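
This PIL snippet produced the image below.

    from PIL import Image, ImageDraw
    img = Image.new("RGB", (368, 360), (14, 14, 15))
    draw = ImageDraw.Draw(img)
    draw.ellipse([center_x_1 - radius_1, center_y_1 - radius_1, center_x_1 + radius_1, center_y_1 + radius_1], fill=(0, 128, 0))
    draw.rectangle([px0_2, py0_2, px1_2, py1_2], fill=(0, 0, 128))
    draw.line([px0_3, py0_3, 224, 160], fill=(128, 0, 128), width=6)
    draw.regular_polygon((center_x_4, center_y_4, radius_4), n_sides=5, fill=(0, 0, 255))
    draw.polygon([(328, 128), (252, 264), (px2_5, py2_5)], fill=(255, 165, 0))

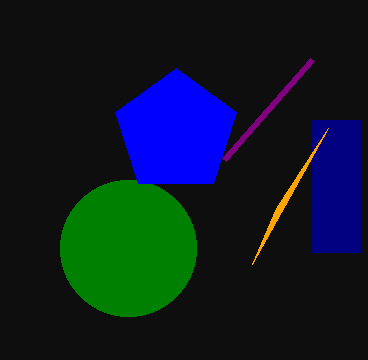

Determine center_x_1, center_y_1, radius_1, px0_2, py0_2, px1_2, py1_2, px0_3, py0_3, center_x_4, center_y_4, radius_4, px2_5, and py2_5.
center_x_1 = 128; center_y_1 = 248; radius_1 = 68; px0_2 = 312; py0_2 = 120; px1_2 = 360; py1_2 = 252; px0_3 = 312; py0_3 = 60; center_x_4 = 176; center_y_4 = 132; radius_4 = 64; px2_5 = 276; py2_5 = 208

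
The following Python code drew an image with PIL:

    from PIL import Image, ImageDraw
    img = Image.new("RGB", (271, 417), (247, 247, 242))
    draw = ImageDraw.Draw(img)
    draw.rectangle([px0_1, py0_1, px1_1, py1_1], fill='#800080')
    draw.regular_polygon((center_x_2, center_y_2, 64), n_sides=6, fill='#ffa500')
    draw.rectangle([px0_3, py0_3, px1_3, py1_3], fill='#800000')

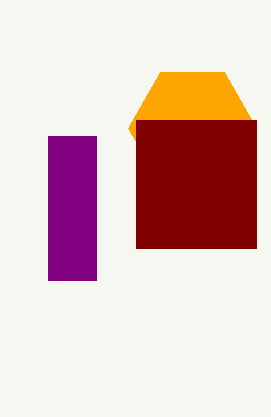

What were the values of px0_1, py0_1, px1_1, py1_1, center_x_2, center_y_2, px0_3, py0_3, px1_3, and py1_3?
px0_1 = 48
py0_1 = 136
px1_1 = 96
py1_1 = 280
center_x_2 = 192
center_y_2 = 128
px0_3 = 136
py0_3 = 120
px1_3 = 256
py1_3 = 248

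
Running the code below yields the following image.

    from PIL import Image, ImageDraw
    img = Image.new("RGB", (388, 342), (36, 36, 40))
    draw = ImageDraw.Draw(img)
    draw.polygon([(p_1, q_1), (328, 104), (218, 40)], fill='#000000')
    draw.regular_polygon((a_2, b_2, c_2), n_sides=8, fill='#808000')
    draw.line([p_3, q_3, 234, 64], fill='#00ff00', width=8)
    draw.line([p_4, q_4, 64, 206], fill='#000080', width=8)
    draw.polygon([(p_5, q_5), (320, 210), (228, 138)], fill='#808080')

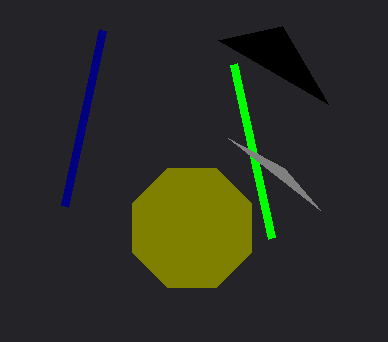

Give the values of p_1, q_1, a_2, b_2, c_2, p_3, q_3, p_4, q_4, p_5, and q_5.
p_1 = 282, q_1 = 26, a_2 = 192, b_2 = 228, c_2 = 64, p_3 = 272, q_3 = 238, p_4 = 102, q_4 = 30, p_5 = 284, q_5 = 168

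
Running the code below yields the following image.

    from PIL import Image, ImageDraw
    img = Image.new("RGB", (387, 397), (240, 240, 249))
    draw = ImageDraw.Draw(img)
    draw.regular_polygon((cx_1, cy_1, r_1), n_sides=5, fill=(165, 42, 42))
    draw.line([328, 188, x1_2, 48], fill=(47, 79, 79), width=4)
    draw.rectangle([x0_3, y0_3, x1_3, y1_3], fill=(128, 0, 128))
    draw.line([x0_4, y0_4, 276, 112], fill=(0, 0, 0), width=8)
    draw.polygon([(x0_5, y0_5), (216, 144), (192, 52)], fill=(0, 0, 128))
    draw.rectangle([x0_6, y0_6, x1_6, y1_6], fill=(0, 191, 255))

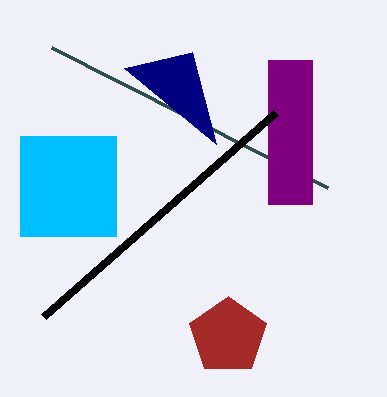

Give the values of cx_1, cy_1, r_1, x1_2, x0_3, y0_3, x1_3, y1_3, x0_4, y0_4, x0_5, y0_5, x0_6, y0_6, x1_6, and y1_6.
cx_1 = 228
cy_1 = 336
r_1 = 40
x1_2 = 52
x0_3 = 268
y0_3 = 60
x1_3 = 312
y1_3 = 204
x0_4 = 44
y0_4 = 316
x0_5 = 124
y0_5 = 68
x0_6 = 20
y0_6 = 136
x1_6 = 116
y1_6 = 236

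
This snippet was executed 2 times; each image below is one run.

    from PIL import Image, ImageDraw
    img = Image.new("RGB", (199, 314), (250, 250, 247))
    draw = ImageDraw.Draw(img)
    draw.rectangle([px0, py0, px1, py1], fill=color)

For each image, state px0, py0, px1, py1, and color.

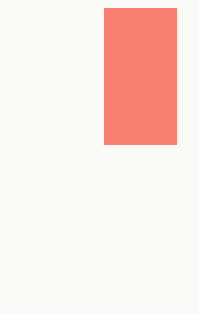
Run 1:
px0 = 104, py0 = 8, px1 = 176, py1 = 144, color = 'salmon'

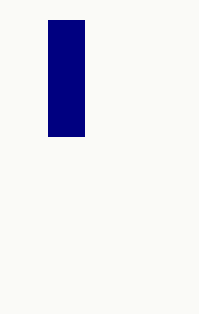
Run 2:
px0 = 48, py0 = 20, px1 = 84, py1 = 136, color = 'navy'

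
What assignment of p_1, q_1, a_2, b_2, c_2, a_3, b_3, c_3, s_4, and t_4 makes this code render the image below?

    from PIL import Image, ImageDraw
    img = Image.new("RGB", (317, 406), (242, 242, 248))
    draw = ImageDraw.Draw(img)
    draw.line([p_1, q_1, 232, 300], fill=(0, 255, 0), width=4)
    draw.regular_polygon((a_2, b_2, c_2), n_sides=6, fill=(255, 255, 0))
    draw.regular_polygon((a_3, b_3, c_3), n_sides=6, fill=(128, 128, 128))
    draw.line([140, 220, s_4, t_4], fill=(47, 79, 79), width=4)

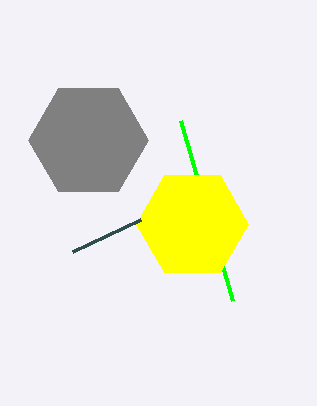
p_1 = 180; q_1 = 120; a_2 = 192; b_2 = 224; c_2 = 56; a_3 = 88; b_3 = 140; c_3 = 60; s_4 = 72; t_4 = 252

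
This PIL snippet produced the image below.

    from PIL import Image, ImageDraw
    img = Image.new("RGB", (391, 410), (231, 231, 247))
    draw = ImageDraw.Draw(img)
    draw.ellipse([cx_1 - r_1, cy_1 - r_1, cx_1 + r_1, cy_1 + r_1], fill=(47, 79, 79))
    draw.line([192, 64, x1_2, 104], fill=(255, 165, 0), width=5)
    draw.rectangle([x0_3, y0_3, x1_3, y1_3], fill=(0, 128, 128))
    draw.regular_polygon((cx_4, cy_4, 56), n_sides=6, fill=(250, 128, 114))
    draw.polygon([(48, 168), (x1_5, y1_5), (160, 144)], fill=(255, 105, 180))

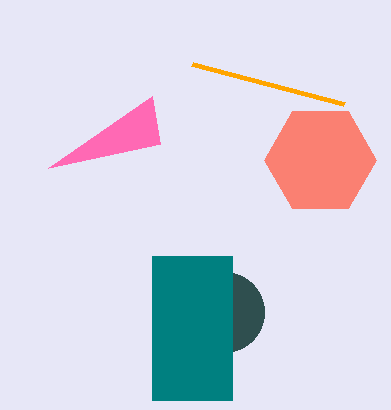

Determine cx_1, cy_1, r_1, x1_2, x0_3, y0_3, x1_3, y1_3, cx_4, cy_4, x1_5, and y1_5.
cx_1 = 224
cy_1 = 312
r_1 = 40
x1_2 = 344
x0_3 = 152
y0_3 = 256
x1_3 = 232
y1_3 = 400
cx_4 = 320
cy_4 = 160
x1_5 = 152
y1_5 = 96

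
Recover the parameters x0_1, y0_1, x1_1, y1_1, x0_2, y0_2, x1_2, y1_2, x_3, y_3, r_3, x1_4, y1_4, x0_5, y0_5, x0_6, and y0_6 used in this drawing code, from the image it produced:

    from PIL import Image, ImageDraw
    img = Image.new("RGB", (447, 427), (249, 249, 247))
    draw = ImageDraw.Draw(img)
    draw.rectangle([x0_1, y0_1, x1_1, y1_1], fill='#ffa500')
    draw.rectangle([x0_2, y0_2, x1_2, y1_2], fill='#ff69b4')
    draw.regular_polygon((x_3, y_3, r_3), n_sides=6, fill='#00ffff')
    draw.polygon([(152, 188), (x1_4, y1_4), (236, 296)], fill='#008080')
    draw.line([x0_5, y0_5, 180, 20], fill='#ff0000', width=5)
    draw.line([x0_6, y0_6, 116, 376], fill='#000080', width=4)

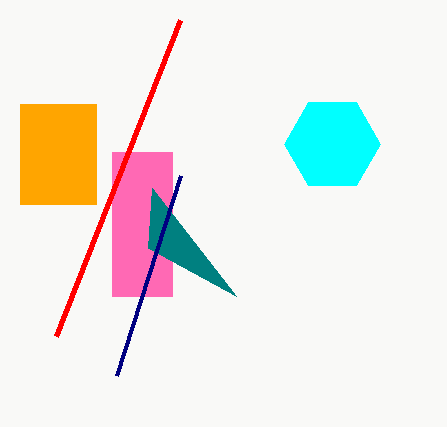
x0_1 = 20
y0_1 = 104
x1_1 = 96
y1_1 = 204
x0_2 = 112
y0_2 = 152
x1_2 = 172
y1_2 = 296
x_3 = 332
y_3 = 144
r_3 = 48
x1_4 = 148
y1_4 = 248
x0_5 = 56
y0_5 = 336
x0_6 = 180
y0_6 = 176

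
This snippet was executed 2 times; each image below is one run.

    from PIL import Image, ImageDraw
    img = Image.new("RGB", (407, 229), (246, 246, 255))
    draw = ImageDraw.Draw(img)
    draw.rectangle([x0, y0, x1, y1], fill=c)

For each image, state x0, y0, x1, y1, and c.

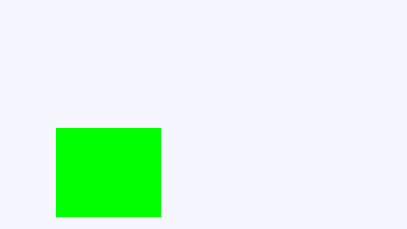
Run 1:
x0 = 56
y0 = 128
x1 = 160
y1 = 216
c = 'lime'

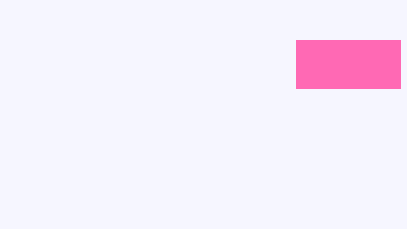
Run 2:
x0 = 296
y0 = 40
x1 = 400
y1 = 88
c = 'hotpink'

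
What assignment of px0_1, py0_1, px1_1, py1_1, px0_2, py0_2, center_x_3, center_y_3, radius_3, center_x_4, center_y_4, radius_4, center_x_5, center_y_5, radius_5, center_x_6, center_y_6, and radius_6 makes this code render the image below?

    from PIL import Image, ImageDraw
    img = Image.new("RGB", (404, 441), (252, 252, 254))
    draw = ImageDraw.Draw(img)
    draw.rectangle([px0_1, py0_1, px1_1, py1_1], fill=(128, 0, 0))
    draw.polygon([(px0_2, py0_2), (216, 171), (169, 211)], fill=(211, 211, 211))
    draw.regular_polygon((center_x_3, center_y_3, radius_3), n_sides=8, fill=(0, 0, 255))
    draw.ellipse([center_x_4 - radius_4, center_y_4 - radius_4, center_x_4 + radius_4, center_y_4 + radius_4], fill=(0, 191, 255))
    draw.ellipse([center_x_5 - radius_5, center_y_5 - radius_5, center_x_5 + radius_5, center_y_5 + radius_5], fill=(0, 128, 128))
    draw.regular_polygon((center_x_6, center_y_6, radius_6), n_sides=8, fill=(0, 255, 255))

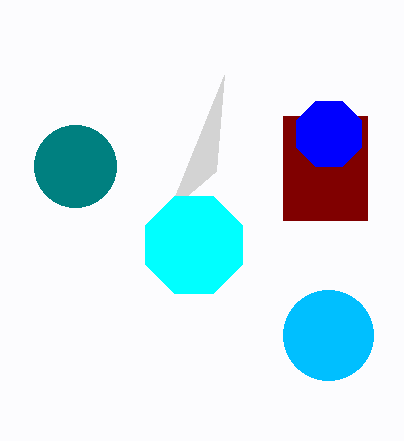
px0_1 = 283; py0_1 = 116; px1_1 = 367; py1_1 = 220; px0_2 = 224; py0_2 = 75; center_x_3 = 329; center_y_3 = 134; radius_3 = 35; center_x_4 = 328; center_y_4 = 335; radius_4 = 45; center_x_5 = 75; center_y_5 = 166; radius_5 = 41; center_x_6 = 194; center_y_6 = 245; radius_6 = 52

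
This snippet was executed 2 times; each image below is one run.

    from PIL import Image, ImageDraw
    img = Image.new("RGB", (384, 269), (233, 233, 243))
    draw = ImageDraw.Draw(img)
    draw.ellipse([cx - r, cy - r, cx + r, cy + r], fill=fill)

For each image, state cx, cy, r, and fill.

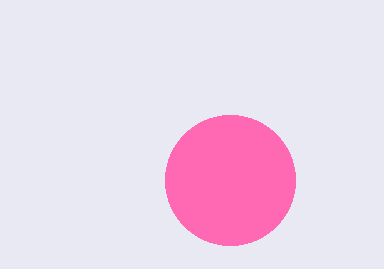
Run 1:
cx = 230
cy = 180
r = 65
fill = 'hotpink'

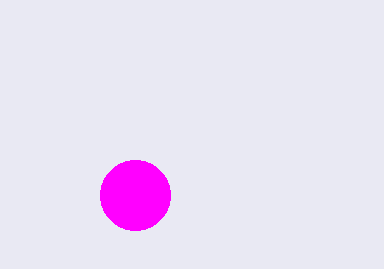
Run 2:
cx = 135
cy = 195
r = 35
fill = 'magenta'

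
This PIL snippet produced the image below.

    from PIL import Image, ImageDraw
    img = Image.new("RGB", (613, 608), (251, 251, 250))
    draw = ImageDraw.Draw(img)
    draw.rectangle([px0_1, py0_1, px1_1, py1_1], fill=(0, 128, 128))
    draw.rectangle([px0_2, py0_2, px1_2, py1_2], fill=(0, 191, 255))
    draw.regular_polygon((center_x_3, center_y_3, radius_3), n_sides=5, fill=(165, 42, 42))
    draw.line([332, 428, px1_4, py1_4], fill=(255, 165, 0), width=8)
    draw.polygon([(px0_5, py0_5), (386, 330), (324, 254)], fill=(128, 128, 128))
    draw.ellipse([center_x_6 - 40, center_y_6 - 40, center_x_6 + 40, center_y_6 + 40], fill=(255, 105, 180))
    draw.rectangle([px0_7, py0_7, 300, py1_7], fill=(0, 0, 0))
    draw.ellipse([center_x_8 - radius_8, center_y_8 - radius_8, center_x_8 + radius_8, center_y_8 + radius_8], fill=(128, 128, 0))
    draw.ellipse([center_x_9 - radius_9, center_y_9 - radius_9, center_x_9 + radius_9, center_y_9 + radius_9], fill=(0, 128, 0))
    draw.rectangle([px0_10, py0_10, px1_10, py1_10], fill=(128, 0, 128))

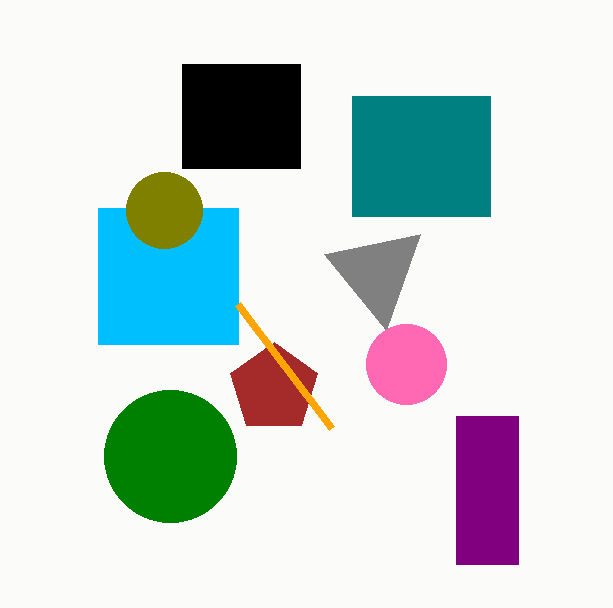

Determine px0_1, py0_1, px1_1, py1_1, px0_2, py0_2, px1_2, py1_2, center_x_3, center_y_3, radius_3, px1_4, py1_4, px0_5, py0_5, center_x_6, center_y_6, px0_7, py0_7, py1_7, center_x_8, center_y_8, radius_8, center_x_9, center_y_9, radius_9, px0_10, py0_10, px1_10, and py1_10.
px0_1 = 352, py0_1 = 96, px1_1 = 490, py1_1 = 216, px0_2 = 98, py0_2 = 208, px1_2 = 238, py1_2 = 344, center_x_3 = 274, center_y_3 = 388, radius_3 = 46, px1_4 = 238, py1_4 = 304, px0_5 = 420, py0_5 = 234, center_x_6 = 406, center_y_6 = 364, px0_7 = 182, py0_7 = 64, py1_7 = 168, center_x_8 = 164, center_y_8 = 210, radius_8 = 38, center_x_9 = 170, center_y_9 = 456, radius_9 = 66, px0_10 = 456, py0_10 = 416, px1_10 = 518, py1_10 = 564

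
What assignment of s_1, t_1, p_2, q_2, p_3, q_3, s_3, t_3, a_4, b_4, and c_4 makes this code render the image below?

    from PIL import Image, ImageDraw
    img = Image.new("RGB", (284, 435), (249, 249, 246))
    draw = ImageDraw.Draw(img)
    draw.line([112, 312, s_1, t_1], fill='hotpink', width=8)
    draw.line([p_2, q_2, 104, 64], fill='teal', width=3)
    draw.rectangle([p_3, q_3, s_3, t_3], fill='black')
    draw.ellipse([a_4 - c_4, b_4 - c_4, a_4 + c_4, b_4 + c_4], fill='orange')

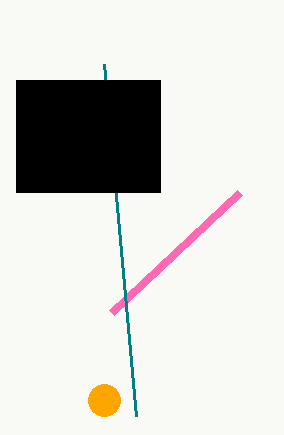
s_1 = 240; t_1 = 192; p_2 = 136; q_2 = 416; p_3 = 16; q_3 = 80; s_3 = 160; t_3 = 192; a_4 = 104; b_4 = 400; c_4 = 16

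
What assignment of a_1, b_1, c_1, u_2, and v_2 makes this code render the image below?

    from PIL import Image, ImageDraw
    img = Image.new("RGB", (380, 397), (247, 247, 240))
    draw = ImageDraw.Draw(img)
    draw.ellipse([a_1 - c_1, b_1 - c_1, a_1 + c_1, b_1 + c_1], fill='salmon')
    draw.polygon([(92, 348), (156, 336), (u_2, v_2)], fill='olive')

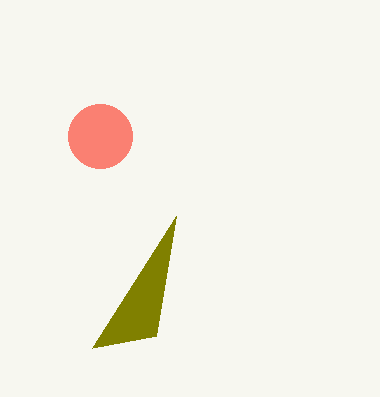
a_1 = 100, b_1 = 136, c_1 = 32, u_2 = 176, v_2 = 216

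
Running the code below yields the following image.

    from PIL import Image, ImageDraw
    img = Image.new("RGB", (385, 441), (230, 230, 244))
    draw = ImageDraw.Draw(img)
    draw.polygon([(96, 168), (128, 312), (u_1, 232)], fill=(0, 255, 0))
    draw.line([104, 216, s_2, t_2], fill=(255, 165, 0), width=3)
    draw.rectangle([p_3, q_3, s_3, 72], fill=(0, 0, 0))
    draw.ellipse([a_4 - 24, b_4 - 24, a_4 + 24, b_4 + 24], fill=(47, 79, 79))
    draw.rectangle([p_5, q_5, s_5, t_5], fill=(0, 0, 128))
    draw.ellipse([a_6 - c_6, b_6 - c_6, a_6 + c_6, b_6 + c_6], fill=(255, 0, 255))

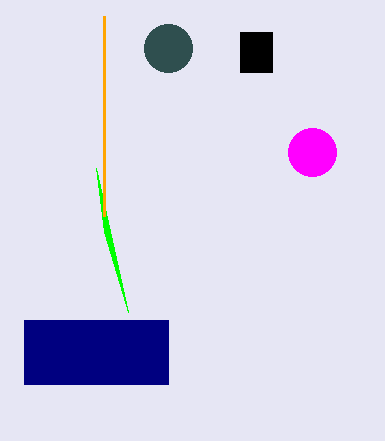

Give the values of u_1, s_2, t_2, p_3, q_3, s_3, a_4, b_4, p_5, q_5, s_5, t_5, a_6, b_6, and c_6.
u_1 = 104, s_2 = 104, t_2 = 16, p_3 = 240, q_3 = 32, s_3 = 272, a_4 = 168, b_4 = 48, p_5 = 24, q_5 = 320, s_5 = 168, t_5 = 384, a_6 = 312, b_6 = 152, c_6 = 24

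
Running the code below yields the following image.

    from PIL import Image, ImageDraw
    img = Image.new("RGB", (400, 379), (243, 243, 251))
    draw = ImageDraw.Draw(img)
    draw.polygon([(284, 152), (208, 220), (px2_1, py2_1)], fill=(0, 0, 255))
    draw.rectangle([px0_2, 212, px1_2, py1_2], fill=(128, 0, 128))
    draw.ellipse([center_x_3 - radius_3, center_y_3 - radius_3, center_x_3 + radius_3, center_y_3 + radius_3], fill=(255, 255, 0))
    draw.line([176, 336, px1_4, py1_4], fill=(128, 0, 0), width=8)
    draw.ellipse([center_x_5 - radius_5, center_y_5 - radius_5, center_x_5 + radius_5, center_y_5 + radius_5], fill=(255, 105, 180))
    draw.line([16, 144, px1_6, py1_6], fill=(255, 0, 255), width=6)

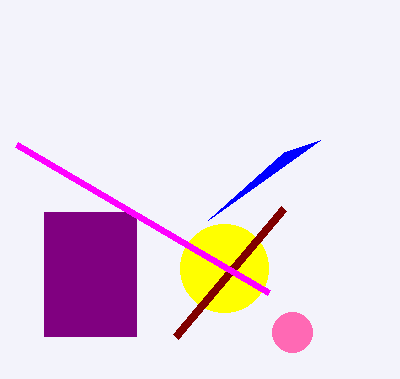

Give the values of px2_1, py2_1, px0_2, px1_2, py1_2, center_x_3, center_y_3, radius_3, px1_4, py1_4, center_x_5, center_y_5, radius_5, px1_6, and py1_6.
px2_1 = 320
py2_1 = 140
px0_2 = 44
px1_2 = 136
py1_2 = 336
center_x_3 = 224
center_y_3 = 268
radius_3 = 44
px1_4 = 284
py1_4 = 208
center_x_5 = 292
center_y_5 = 332
radius_5 = 20
px1_6 = 268
py1_6 = 292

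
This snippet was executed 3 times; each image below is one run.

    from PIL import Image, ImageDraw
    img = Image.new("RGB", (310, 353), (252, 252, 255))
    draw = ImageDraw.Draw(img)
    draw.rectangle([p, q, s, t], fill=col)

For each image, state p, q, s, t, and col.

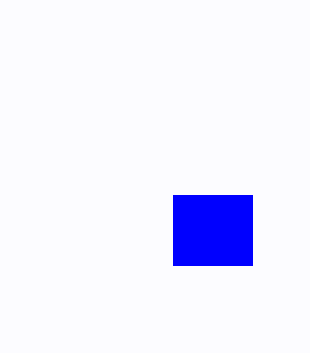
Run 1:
p = 173, q = 195, s = 252, t = 265, col = 'blue'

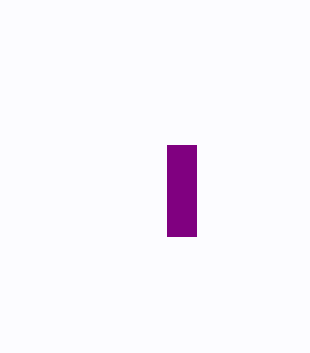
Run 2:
p = 167
q = 145
s = 196
t = 236
col = 'purple'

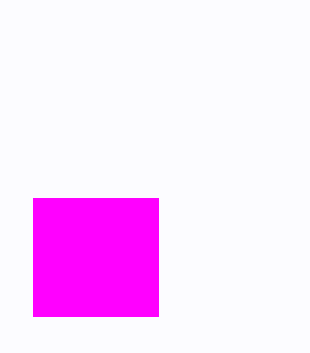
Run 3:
p = 33, q = 198, s = 158, t = 316, col = 'magenta'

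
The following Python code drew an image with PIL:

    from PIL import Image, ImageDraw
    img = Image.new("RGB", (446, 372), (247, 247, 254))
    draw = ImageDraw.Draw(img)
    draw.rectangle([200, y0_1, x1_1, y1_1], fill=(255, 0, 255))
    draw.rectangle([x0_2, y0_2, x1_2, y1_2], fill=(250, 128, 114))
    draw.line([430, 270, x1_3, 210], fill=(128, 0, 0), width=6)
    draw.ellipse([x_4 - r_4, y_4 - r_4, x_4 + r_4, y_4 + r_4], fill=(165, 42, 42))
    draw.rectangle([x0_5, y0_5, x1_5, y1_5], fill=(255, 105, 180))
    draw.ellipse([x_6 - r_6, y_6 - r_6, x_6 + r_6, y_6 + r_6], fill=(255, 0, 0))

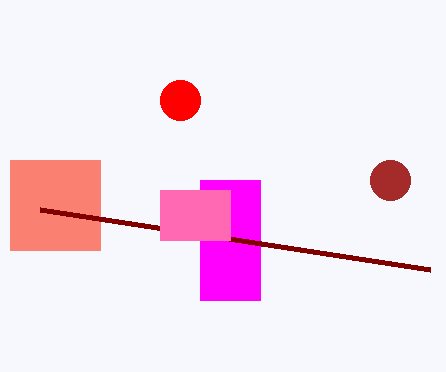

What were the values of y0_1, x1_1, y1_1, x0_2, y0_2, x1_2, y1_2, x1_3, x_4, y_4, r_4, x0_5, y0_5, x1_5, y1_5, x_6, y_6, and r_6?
y0_1 = 180, x1_1 = 260, y1_1 = 300, x0_2 = 10, y0_2 = 160, x1_2 = 100, y1_2 = 250, x1_3 = 40, x_4 = 390, y_4 = 180, r_4 = 20, x0_5 = 160, y0_5 = 190, x1_5 = 230, y1_5 = 240, x_6 = 180, y_6 = 100, r_6 = 20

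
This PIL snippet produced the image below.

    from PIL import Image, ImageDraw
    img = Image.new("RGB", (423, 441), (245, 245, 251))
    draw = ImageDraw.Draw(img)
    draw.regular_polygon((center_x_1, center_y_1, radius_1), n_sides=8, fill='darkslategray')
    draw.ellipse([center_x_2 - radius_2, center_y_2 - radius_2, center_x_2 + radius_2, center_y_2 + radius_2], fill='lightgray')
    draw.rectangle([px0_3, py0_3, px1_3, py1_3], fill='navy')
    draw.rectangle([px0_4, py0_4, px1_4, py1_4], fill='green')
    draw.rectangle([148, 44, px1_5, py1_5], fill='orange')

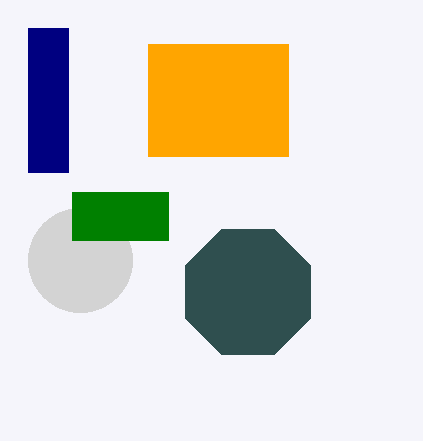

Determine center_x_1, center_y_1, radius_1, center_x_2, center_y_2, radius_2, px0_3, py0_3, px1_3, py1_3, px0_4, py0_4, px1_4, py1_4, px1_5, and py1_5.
center_x_1 = 248; center_y_1 = 292; radius_1 = 68; center_x_2 = 80; center_y_2 = 260; radius_2 = 52; px0_3 = 28; py0_3 = 28; px1_3 = 68; py1_3 = 172; px0_4 = 72; py0_4 = 192; px1_4 = 168; py1_4 = 240; px1_5 = 288; py1_5 = 156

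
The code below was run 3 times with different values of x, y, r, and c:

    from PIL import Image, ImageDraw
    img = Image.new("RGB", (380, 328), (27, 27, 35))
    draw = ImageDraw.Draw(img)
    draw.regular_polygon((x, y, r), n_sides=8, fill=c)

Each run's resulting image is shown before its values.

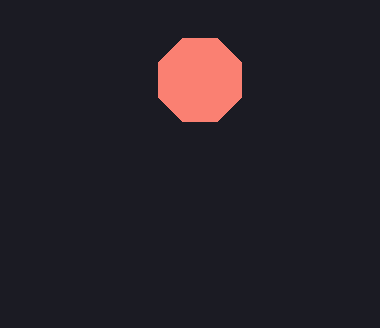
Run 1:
x = 200
y = 80
r = 45
c = 'salmon'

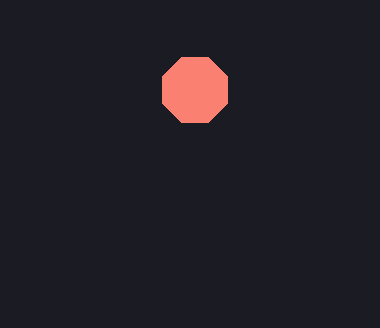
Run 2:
x = 195, y = 90, r = 35, c = 'salmon'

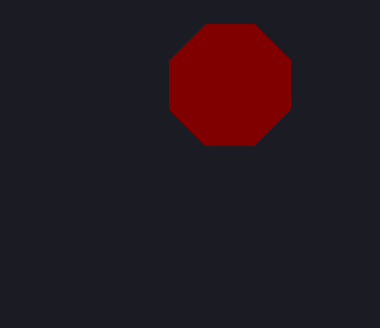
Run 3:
x = 230; y = 85; r = 65; c = 'maroon'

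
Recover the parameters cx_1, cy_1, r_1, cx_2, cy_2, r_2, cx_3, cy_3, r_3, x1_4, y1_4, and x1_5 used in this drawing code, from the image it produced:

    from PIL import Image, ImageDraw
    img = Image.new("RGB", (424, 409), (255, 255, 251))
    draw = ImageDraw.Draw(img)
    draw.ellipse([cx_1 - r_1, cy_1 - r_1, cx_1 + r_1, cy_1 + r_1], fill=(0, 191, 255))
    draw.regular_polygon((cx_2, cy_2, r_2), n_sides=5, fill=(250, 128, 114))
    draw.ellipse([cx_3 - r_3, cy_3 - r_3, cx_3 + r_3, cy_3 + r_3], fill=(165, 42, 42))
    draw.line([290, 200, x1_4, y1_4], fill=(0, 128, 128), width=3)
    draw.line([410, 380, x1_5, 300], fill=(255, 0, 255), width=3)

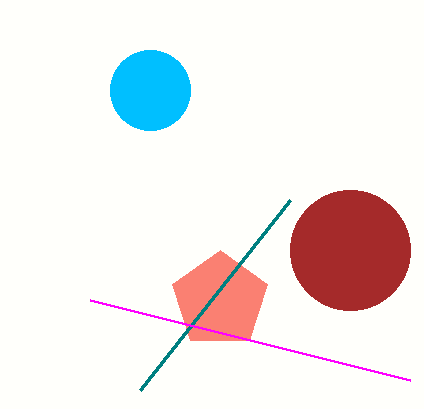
cx_1 = 150, cy_1 = 90, r_1 = 40, cx_2 = 220, cy_2 = 300, r_2 = 50, cx_3 = 350, cy_3 = 250, r_3 = 60, x1_4 = 140, y1_4 = 390, x1_5 = 90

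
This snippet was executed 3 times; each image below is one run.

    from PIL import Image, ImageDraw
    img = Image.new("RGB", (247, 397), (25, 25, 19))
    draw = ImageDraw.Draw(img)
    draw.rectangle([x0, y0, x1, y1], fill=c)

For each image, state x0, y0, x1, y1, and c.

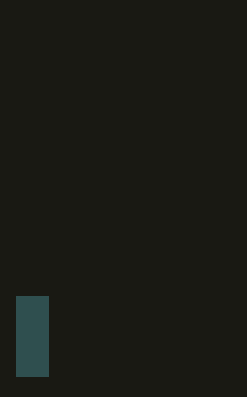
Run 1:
x0 = 16
y0 = 296
x1 = 48
y1 = 376
c = 'darkslategray'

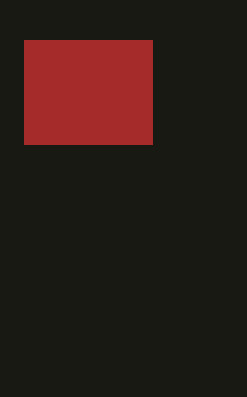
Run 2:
x0 = 24; y0 = 40; x1 = 152; y1 = 144; c = 'brown'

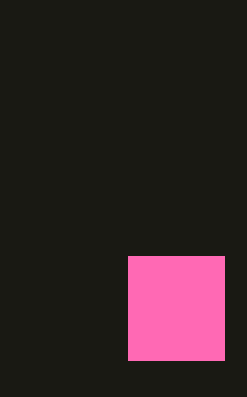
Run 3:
x0 = 128
y0 = 256
x1 = 224
y1 = 360
c = 'hotpink'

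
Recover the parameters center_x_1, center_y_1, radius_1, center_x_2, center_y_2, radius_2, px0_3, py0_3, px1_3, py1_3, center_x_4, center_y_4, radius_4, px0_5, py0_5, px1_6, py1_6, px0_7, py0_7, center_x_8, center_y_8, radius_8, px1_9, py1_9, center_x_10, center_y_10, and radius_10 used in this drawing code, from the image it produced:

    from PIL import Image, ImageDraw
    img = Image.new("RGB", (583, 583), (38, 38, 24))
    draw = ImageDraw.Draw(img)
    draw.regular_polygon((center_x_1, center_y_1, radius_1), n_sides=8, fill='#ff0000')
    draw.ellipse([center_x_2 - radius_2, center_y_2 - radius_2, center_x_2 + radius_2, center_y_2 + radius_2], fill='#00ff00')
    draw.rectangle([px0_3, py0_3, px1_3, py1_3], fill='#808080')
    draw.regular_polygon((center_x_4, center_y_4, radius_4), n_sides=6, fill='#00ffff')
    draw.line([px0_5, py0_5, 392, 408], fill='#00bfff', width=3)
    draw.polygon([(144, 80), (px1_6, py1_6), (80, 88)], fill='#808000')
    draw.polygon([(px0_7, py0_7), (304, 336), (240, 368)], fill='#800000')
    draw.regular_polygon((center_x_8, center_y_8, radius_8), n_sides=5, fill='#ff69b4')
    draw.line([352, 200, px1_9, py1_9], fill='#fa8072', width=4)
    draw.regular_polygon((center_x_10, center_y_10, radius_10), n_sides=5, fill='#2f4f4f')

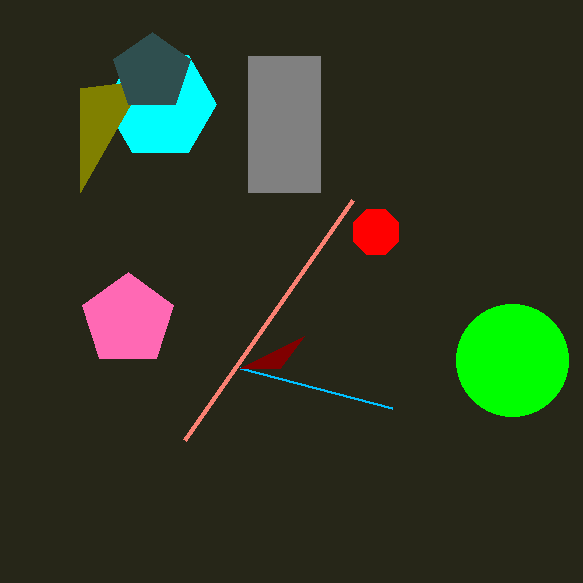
center_x_1 = 376; center_y_1 = 232; radius_1 = 24; center_x_2 = 512; center_y_2 = 360; radius_2 = 56; px0_3 = 248; py0_3 = 56; px1_3 = 320; py1_3 = 192; center_x_4 = 160; center_y_4 = 104; radius_4 = 56; px0_5 = 240; py0_5 = 368; px1_6 = 80; py1_6 = 192; px0_7 = 280; py0_7 = 368; center_x_8 = 128; center_y_8 = 320; radius_8 = 48; px1_9 = 184; py1_9 = 440; center_x_10 = 152; center_y_10 = 72; radius_10 = 40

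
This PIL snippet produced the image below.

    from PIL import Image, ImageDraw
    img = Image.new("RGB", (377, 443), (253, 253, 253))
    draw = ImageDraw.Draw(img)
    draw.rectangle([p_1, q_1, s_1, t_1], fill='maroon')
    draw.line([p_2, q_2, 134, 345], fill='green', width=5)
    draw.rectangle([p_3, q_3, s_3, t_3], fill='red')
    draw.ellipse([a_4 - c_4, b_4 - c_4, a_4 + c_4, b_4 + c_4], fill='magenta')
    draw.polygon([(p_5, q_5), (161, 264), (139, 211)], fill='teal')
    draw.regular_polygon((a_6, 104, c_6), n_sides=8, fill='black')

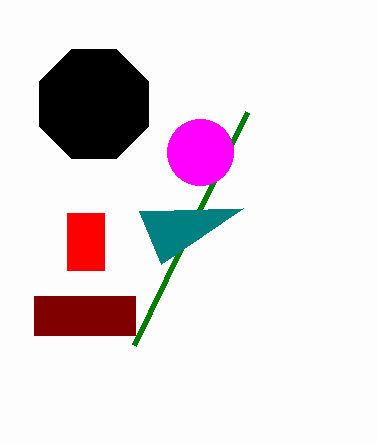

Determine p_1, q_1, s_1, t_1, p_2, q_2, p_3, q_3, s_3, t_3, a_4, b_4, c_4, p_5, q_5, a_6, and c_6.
p_1 = 34; q_1 = 296; s_1 = 135; t_1 = 335; p_2 = 247; q_2 = 112; p_3 = 67; q_3 = 213; s_3 = 104; t_3 = 270; a_4 = 200; b_4 = 152; c_4 = 33; p_5 = 243; q_5 = 208; a_6 = 94; c_6 = 59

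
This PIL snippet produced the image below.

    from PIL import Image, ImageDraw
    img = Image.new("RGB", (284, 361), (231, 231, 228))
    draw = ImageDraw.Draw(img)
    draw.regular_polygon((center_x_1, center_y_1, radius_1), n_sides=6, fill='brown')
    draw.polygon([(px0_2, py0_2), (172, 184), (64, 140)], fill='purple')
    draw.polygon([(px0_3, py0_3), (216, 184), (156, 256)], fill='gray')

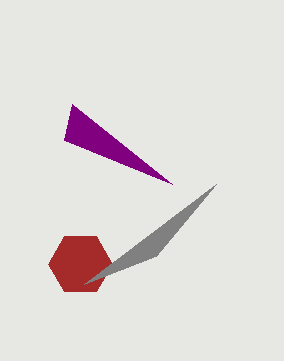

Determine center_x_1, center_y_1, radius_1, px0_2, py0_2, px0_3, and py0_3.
center_x_1 = 80
center_y_1 = 264
radius_1 = 32
px0_2 = 72
py0_2 = 104
px0_3 = 84
py0_3 = 284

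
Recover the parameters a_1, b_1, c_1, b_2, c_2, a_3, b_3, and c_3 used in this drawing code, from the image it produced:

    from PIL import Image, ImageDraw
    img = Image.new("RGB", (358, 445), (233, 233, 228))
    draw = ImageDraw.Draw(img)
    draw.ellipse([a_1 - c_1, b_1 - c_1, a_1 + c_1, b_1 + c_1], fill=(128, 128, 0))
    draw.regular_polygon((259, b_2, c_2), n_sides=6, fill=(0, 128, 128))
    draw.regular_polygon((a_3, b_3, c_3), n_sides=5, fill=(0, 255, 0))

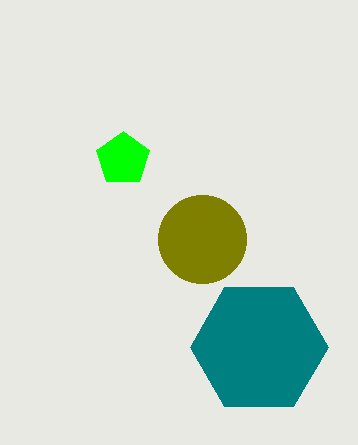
a_1 = 202; b_1 = 239; c_1 = 44; b_2 = 347; c_2 = 69; a_3 = 123; b_3 = 159; c_3 = 28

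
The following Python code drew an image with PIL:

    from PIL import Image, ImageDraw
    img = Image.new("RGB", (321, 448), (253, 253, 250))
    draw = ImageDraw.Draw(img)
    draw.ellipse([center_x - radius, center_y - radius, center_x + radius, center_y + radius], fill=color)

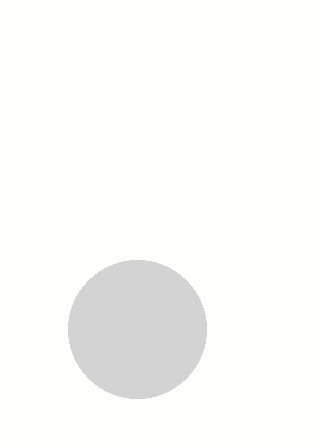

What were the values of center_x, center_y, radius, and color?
center_x = 137; center_y = 329; radius = 69; color = 'lightgray'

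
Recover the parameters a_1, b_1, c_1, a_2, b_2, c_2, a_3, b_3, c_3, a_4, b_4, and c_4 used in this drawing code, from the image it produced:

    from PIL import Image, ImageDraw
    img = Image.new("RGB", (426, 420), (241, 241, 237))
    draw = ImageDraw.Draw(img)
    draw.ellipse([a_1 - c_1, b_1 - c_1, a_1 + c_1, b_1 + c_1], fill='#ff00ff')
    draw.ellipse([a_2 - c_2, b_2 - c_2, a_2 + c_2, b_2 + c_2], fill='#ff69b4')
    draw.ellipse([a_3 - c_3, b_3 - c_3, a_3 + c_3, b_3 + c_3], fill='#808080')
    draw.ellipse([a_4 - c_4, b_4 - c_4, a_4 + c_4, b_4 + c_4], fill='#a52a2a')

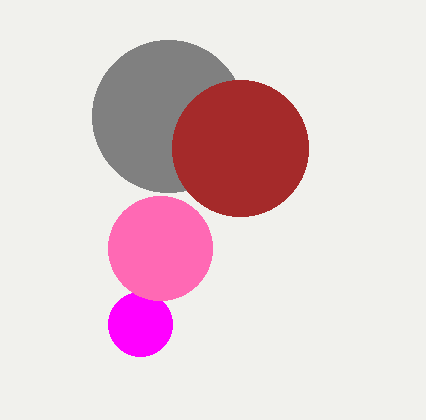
a_1 = 140, b_1 = 324, c_1 = 32, a_2 = 160, b_2 = 248, c_2 = 52, a_3 = 168, b_3 = 116, c_3 = 76, a_4 = 240, b_4 = 148, c_4 = 68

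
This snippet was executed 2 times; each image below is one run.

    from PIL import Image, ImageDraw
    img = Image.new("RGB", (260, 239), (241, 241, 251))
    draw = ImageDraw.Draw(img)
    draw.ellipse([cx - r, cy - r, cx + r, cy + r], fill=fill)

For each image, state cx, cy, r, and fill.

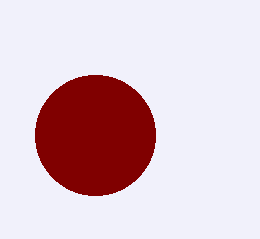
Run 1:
cx = 95, cy = 135, r = 60, fill = 'maroon'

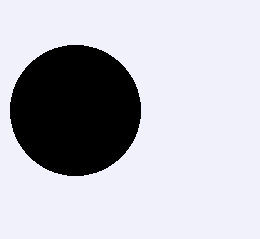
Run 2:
cx = 75
cy = 110
r = 65
fill = 'black'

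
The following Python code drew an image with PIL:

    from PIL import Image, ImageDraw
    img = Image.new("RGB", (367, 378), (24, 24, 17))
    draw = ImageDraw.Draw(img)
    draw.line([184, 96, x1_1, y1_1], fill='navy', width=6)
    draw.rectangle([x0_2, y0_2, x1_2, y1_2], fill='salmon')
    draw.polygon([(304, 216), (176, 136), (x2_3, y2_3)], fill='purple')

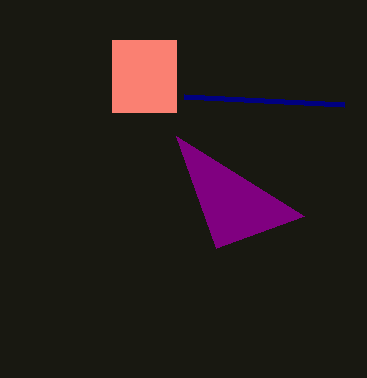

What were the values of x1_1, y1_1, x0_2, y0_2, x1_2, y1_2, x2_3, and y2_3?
x1_1 = 344
y1_1 = 104
x0_2 = 112
y0_2 = 40
x1_2 = 176
y1_2 = 112
x2_3 = 216
y2_3 = 248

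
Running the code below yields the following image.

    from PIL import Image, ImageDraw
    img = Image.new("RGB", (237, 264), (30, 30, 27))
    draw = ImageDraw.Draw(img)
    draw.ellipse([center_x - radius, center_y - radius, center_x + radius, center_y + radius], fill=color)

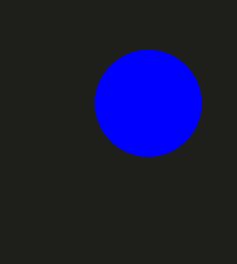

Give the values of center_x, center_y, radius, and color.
center_x = 148; center_y = 103; radius = 53; color = 'blue'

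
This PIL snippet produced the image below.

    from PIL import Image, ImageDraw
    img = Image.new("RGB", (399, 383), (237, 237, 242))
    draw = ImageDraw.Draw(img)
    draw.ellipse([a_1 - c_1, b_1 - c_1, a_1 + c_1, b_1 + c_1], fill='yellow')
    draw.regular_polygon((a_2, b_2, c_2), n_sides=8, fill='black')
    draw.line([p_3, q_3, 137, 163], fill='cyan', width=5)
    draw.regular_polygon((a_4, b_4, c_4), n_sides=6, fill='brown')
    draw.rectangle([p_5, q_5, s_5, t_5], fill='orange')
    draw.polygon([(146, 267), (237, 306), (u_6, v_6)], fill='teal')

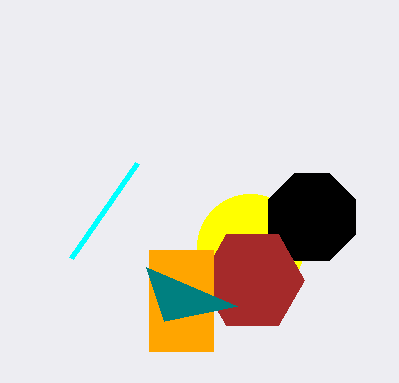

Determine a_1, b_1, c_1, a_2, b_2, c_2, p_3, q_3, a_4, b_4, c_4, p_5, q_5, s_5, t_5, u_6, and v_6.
a_1 = 250, b_1 = 247, c_1 = 53, a_2 = 312, b_2 = 217, c_2 = 47, p_3 = 71, q_3 = 258, a_4 = 252, b_4 = 280, c_4 = 52, p_5 = 149, q_5 = 250, s_5 = 213, t_5 = 351, u_6 = 164, v_6 = 321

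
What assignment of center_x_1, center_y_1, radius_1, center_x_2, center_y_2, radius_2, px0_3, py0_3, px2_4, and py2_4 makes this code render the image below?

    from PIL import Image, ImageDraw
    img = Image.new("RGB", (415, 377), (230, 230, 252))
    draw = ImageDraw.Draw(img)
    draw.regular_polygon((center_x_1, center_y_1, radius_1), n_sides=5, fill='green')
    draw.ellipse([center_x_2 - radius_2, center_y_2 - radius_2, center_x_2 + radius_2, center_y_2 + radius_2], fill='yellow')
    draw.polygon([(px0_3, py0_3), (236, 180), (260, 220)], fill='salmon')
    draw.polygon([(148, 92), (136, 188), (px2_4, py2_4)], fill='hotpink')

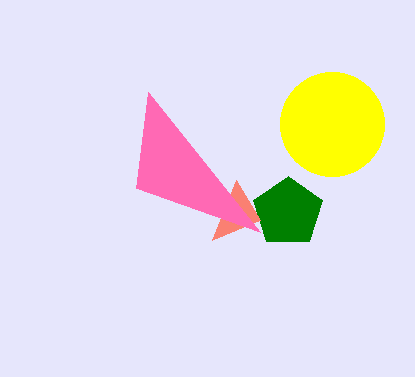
center_x_1 = 288, center_y_1 = 212, radius_1 = 36, center_x_2 = 332, center_y_2 = 124, radius_2 = 52, px0_3 = 212, py0_3 = 240, px2_4 = 260, py2_4 = 232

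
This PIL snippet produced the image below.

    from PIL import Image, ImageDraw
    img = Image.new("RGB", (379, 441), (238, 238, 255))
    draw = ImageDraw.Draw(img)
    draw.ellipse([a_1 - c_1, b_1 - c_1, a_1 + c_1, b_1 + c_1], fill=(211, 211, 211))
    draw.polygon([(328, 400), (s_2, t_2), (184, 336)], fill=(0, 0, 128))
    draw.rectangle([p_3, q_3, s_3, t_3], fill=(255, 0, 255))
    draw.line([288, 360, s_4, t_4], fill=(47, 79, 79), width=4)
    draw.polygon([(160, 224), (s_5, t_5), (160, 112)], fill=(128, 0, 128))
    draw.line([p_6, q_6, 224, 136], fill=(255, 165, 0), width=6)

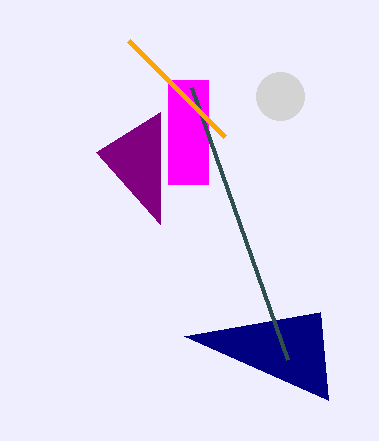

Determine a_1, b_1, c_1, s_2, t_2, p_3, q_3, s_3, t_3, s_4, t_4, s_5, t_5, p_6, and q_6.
a_1 = 280, b_1 = 96, c_1 = 24, s_2 = 320, t_2 = 312, p_3 = 168, q_3 = 80, s_3 = 208, t_3 = 184, s_4 = 192, t_4 = 88, s_5 = 96, t_5 = 152, p_6 = 128, q_6 = 40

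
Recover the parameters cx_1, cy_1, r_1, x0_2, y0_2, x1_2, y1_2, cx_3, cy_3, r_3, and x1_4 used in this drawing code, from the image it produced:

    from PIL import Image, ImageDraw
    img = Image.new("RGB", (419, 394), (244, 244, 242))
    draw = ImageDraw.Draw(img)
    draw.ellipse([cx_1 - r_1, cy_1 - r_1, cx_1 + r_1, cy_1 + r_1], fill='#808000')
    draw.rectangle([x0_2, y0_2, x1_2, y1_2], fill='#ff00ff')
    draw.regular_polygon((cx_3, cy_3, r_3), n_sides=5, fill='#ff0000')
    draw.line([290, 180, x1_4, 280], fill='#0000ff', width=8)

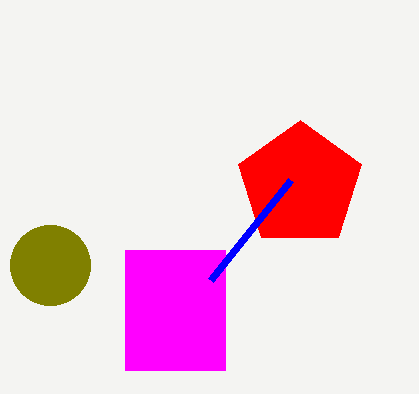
cx_1 = 50; cy_1 = 265; r_1 = 40; x0_2 = 125; y0_2 = 250; x1_2 = 225; y1_2 = 370; cx_3 = 300; cy_3 = 185; r_3 = 65; x1_4 = 210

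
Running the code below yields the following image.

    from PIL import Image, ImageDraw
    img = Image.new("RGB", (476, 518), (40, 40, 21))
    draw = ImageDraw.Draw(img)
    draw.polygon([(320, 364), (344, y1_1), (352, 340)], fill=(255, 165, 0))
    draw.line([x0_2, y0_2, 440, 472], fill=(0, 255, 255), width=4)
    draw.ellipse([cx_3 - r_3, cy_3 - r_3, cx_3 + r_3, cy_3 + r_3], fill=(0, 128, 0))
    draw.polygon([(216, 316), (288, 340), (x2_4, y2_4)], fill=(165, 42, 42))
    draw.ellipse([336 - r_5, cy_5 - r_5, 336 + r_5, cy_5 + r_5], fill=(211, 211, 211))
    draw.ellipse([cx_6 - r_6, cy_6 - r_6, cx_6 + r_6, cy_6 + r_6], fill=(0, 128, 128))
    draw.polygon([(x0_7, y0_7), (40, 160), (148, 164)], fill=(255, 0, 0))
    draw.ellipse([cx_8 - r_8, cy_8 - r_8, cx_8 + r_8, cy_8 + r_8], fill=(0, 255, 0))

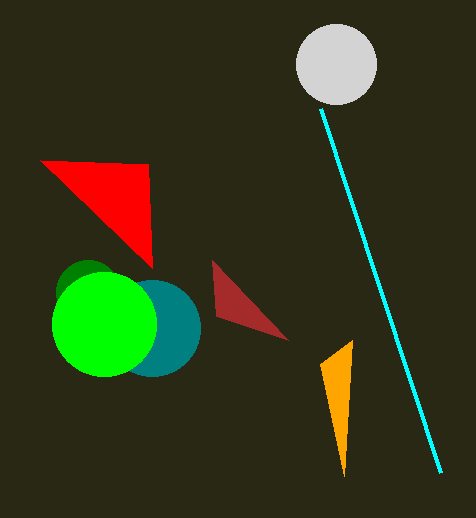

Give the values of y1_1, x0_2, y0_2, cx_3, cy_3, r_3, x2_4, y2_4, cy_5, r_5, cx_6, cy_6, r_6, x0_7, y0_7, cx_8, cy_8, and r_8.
y1_1 = 476
x0_2 = 320
y0_2 = 108
cx_3 = 88
cy_3 = 292
r_3 = 32
x2_4 = 212
y2_4 = 260
cy_5 = 64
r_5 = 40
cx_6 = 152
cy_6 = 328
r_6 = 48
x0_7 = 152
y0_7 = 268
cx_8 = 104
cy_8 = 324
r_8 = 52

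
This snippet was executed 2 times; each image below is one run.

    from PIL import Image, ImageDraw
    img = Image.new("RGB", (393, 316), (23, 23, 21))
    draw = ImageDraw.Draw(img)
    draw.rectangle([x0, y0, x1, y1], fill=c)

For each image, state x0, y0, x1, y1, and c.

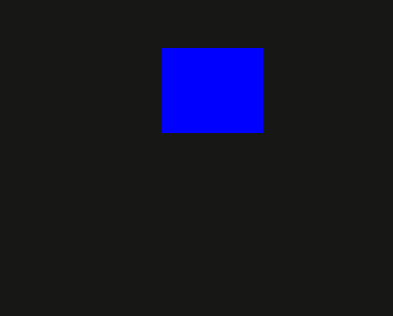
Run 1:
x0 = 162; y0 = 48; x1 = 262; y1 = 132; c = 'blue'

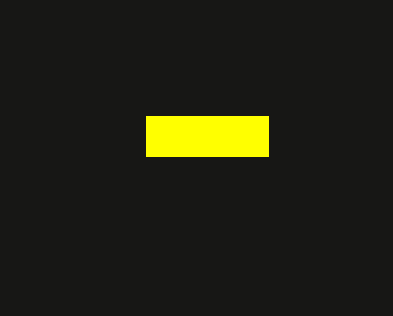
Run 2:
x0 = 146; y0 = 116; x1 = 268; y1 = 156; c = 'yellow'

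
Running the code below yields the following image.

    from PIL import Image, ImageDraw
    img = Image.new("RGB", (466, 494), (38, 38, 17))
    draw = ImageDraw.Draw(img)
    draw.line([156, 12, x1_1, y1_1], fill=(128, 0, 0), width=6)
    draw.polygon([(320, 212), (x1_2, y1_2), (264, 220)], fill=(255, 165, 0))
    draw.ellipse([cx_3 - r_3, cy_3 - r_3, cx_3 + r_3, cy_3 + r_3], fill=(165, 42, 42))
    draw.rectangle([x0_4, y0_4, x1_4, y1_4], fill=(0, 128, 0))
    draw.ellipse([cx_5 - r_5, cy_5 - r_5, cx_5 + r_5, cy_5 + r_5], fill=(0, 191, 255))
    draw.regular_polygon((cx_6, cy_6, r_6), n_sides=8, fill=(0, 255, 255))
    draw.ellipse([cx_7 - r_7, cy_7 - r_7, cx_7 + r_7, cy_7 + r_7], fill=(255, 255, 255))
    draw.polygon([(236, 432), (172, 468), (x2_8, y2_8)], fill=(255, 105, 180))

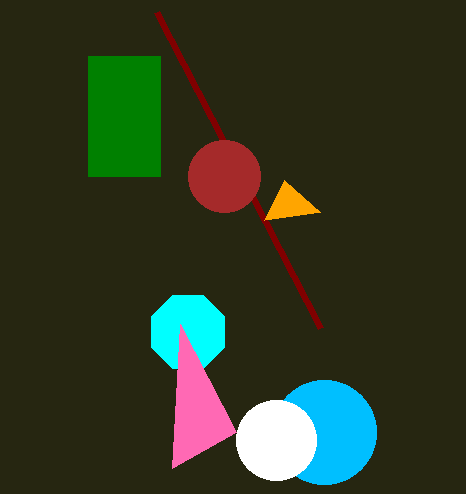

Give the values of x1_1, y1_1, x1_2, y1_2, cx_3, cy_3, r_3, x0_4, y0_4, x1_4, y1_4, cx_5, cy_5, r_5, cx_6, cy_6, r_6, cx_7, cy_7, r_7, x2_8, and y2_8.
x1_1 = 320
y1_1 = 328
x1_2 = 284
y1_2 = 180
cx_3 = 224
cy_3 = 176
r_3 = 36
x0_4 = 88
y0_4 = 56
x1_4 = 160
y1_4 = 176
cx_5 = 324
cy_5 = 432
r_5 = 52
cx_6 = 188
cy_6 = 332
r_6 = 40
cx_7 = 276
cy_7 = 440
r_7 = 40
x2_8 = 180
y2_8 = 324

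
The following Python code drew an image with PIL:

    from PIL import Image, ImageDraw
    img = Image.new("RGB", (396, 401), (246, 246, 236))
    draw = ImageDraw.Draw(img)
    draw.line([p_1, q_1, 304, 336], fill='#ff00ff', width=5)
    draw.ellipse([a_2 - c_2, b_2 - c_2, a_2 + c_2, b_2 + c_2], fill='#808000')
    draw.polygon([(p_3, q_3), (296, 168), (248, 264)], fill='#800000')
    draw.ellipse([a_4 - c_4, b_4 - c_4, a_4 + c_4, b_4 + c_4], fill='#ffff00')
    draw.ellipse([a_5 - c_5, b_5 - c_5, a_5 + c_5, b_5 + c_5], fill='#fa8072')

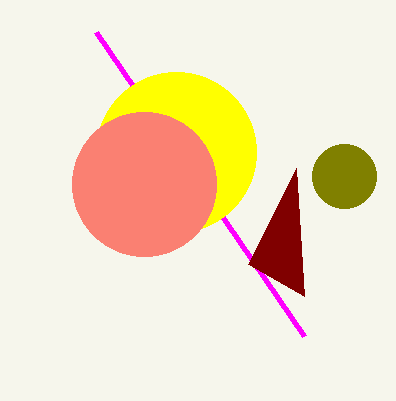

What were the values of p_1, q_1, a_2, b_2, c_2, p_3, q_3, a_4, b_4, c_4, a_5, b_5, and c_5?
p_1 = 96, q_1 = 32, a_2 = 344, b_2 = 176, c_2 = 32, p_3 = 304, q_3 = 296, a_4 = 176, b_4 = 152, c_4 = 80, a_5 = 144, b_5 = 184, c_5 = 72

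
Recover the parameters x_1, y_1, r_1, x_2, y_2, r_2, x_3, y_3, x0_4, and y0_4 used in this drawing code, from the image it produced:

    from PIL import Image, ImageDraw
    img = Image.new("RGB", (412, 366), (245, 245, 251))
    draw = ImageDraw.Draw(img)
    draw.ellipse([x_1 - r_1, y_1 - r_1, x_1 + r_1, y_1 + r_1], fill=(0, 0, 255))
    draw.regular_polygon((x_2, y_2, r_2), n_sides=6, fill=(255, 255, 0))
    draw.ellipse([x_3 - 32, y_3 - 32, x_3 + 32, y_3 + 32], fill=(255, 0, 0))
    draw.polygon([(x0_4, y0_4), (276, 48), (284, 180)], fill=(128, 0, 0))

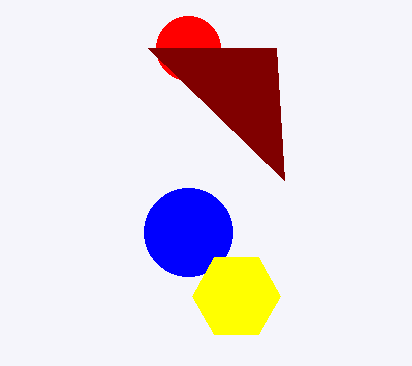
x_1 = 188
y_1 = 232
r_1 = 44
x_2 = 236
y_2 = 296
r_2 = 44
x_3 = 188
y_3 = 48
x0_4 = 148
y0_4 = 48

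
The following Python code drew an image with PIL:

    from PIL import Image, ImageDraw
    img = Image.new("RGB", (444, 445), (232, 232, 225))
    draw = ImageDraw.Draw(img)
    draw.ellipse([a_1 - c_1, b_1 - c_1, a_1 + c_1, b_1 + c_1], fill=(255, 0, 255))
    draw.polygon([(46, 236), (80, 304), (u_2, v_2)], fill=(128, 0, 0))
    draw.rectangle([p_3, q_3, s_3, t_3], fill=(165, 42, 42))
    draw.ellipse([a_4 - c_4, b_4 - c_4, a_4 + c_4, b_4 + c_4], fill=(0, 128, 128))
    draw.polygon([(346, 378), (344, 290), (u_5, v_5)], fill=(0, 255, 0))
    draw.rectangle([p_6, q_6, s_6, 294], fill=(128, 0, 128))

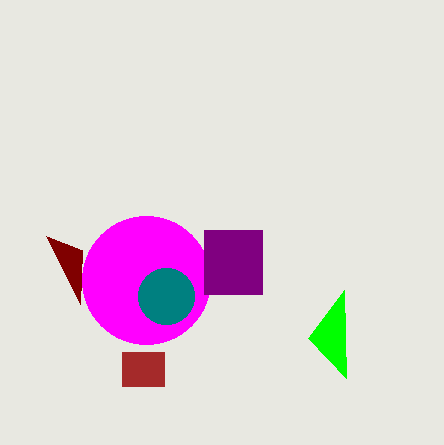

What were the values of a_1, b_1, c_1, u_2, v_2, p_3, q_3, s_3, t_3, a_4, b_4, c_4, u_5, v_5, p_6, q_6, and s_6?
a_1 = 146, b_1 = 280, c_1 = 64, u_2 = 82, v_2 = 250, p_3 = 122, q_3 = 352, s_3 = 164, t_3 = 386, a_4 = 166, b_4 = 296, c_4 = 28, u_5 = 308, v_5 = 338, p_6 = 204, q_6 = 230, s_6 = 262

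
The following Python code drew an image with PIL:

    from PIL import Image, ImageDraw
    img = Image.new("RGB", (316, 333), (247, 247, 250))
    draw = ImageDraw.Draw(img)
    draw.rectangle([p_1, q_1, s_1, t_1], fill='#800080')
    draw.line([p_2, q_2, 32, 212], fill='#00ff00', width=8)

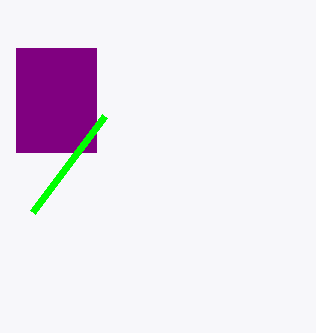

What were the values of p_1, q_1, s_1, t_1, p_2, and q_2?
p_1 = 16; q_1 = 48; s_1 = 96; t_1 = 152; p_2 = 104; q_2 = 116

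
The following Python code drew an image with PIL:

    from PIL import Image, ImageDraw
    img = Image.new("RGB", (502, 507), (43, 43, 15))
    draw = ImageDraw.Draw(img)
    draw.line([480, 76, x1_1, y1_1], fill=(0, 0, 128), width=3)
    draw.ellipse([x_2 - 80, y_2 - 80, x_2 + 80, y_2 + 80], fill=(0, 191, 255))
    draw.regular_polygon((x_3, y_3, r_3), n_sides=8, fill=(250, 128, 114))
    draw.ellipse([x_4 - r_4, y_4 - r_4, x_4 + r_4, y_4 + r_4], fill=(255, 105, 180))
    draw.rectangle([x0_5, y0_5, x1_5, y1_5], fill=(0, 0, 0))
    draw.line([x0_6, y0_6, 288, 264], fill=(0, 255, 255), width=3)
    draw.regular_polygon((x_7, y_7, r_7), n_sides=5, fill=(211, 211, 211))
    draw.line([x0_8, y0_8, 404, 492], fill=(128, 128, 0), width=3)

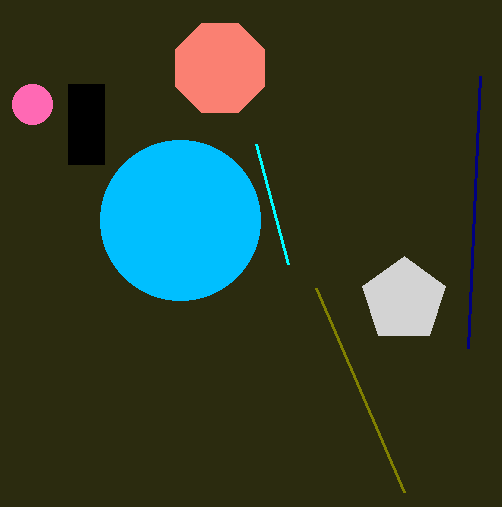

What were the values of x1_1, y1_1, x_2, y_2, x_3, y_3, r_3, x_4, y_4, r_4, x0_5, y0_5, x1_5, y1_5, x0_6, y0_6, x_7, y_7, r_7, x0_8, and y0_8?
x1_1 = 468, y1_1 = 348, x_2 = 180, y_2 = 220, x_3 = 220, y_3 = 68, r_3 = 48, x_4 = 32, y_4 = 104, r_4 = 20, x0_5 = 68, y0_5 = 84, x1_5 = 104, y1_5 = 164, x0_6 = 256, y0_6 = 144, x_7 = 404, y_7 = 300, r_7 = 44, x0_8 = 316, y0_8 = 288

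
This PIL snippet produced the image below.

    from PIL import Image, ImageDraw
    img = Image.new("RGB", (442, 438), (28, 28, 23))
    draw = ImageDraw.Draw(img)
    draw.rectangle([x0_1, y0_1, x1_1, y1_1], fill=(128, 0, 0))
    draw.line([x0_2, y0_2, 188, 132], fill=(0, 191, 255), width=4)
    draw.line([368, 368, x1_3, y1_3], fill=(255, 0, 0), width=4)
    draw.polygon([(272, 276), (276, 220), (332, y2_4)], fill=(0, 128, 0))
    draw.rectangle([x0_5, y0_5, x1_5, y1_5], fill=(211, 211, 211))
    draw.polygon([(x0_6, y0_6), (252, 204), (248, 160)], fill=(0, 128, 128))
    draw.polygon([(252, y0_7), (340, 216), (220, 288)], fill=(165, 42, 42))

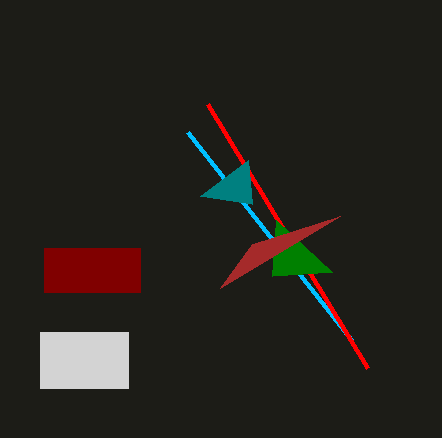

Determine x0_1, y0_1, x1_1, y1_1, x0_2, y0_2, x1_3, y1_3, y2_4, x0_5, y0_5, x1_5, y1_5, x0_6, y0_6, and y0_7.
x0_1 = 44, y0_1 = 248, x1_1 = 140, y1_1 = 292, x0_2 = 352, y0_2 = 340, x1_3 = 208, y1_3 = 104, y2_4 = 272, x0_5 = 40, y0_5 = 332, x1_5 = 128, y1_5 = 388, x0_6 = 200, y0_6 = 196, y0_7 = 244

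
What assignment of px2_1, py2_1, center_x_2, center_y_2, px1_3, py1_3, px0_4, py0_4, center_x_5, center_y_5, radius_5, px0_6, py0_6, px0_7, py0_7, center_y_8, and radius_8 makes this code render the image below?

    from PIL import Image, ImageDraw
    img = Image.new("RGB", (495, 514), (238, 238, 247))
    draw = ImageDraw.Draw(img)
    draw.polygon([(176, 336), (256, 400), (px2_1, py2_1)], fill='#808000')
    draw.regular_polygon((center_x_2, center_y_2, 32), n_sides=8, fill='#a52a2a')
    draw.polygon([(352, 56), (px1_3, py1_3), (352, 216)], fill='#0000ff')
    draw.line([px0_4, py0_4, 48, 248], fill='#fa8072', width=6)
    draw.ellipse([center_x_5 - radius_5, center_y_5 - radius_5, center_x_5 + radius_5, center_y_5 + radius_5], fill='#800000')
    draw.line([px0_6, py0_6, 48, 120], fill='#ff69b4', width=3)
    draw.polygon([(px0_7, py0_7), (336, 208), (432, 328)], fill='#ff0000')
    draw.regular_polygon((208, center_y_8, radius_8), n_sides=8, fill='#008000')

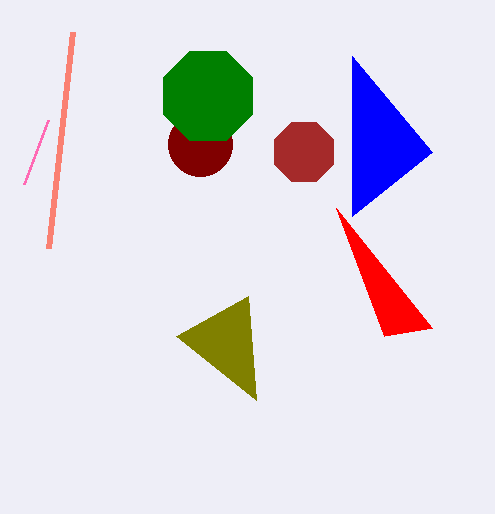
px2_1 = 248, py2_1 = 296, center_x_2 = 304, center_y_2 = 152, px1_3 = 432, py1_3 = 152, px0_4 = 72, py0_4 = 32, center_x_5 = 200, center_y_5 = 144, radius_5 = 32, px0_6 = 24, py0_6 = 184, px0_7 = 384, py0_7 = 336, center_y_8 = 96, radius_8 = 48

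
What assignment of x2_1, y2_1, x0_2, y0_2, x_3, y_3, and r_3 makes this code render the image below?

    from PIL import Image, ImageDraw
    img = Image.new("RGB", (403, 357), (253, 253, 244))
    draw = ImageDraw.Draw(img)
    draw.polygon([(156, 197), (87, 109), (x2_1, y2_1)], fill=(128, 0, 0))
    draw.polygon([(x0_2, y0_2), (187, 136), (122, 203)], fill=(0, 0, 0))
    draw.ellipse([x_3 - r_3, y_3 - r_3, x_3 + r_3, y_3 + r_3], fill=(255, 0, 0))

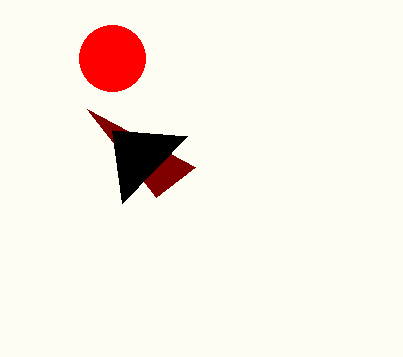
x2_1 = 195; y2_1 = 167; x0_2 = 112; y0_2 = 130; x_3 = 112; y_3 = 58; r_3 = 33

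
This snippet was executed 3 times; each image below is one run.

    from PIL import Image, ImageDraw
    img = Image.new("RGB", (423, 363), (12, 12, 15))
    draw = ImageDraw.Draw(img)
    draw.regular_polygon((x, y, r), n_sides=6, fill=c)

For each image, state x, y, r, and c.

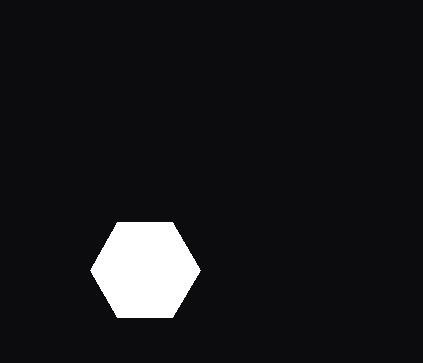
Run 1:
x = 145
y = 270
r = 55
c = 'white'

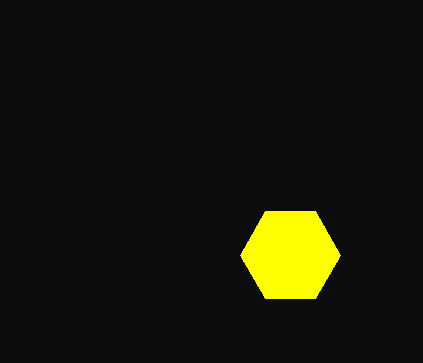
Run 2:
x = 290; y = 255; r = 50; c = 'yellow'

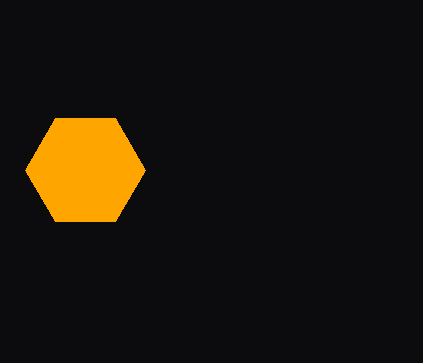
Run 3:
x = 85; y = 170; r = 60; c = 'orange'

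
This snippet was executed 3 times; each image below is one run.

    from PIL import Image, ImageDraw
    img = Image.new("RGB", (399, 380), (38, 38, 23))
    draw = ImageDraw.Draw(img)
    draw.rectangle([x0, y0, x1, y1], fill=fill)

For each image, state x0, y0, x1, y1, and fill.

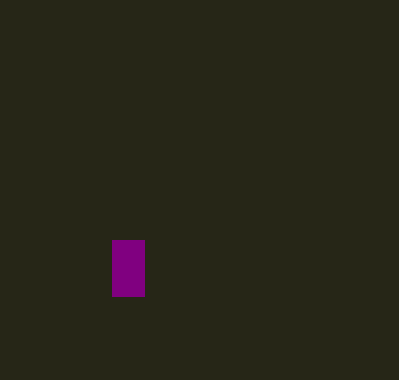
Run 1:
x0 = 112
y0 = 240
x1 = 144
y1 = 296
fill = 'purple'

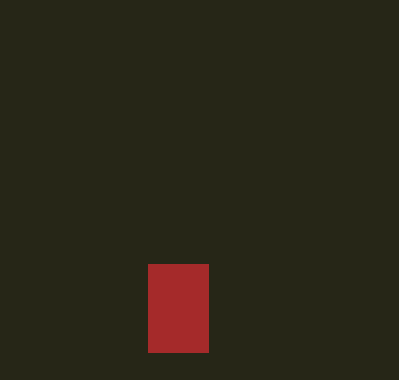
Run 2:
x0 = 148; y0 = 264; x1 = 208; y1 = 352; fill = 'brown'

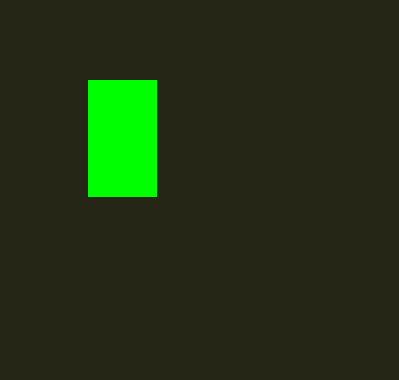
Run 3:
x0 = 88, y0 = 80, x1 = 156, y1 = 196, fill = 'lime'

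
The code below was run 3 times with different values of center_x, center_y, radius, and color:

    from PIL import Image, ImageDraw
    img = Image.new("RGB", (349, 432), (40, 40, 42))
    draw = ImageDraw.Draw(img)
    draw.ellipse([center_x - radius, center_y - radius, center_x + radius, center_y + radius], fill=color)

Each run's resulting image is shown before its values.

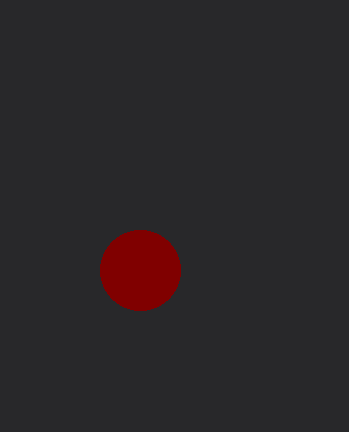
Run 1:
center_x = 140; center_y = 270; radius = 40; color = 'maroon'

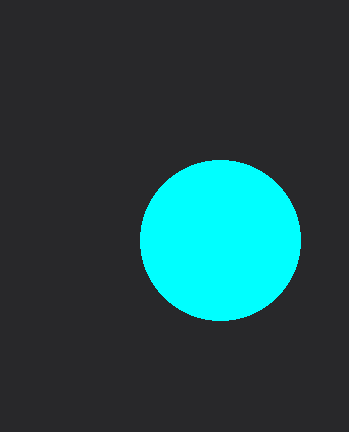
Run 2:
center_x = 220; center_y = 240; radius = 80; color = 'cyan'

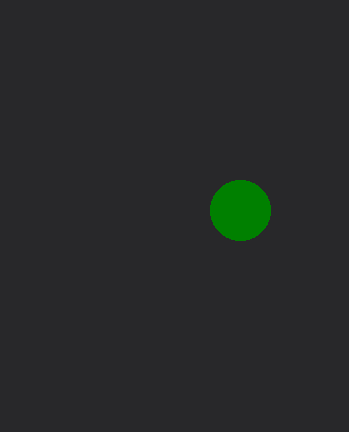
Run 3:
center_x = 240
center_y = 210
radius = 30
color = 'green'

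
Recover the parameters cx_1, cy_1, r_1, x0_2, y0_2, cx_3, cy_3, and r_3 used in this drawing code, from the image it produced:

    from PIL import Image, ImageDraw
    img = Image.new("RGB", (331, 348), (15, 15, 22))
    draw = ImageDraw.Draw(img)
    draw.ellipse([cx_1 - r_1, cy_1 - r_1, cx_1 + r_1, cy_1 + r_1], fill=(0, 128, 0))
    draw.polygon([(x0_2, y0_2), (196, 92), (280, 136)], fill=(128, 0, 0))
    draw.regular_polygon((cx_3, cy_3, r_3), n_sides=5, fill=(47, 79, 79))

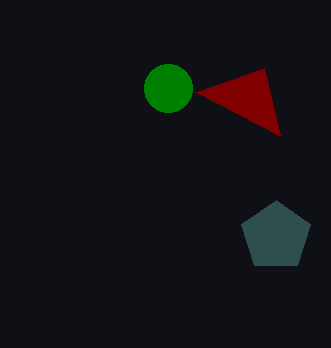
cx_1 = 168, cy_1 = 88, r_1 = 24, x0_2 = 264, y0_2 = 68, cx_3 = 276, cy_3 = 236, r_3 = 36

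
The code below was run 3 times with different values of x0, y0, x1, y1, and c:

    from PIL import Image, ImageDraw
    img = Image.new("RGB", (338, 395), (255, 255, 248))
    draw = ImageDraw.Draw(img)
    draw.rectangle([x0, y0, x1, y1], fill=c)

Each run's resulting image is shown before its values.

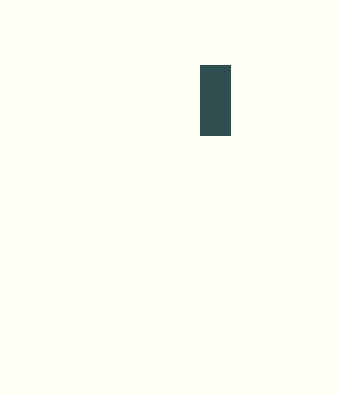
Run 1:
x0 = 200; y0 = 65; x1 = 230; y1 = 135; c = 'darkslategray'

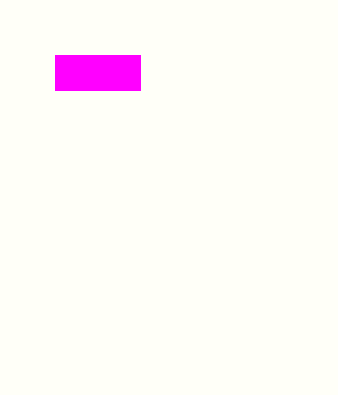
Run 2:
x0 = 55
y0 = 55
x1 = 140
y1 = 90
c = 'magenta'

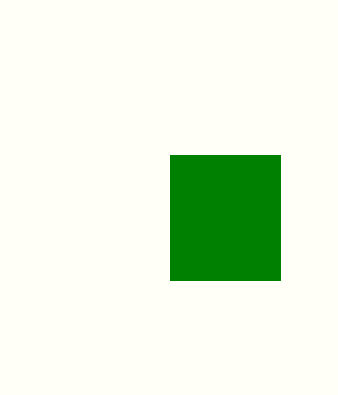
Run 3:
x0 = 170
y0 = 155
x1 = 280
y1 = 280
c = 'green'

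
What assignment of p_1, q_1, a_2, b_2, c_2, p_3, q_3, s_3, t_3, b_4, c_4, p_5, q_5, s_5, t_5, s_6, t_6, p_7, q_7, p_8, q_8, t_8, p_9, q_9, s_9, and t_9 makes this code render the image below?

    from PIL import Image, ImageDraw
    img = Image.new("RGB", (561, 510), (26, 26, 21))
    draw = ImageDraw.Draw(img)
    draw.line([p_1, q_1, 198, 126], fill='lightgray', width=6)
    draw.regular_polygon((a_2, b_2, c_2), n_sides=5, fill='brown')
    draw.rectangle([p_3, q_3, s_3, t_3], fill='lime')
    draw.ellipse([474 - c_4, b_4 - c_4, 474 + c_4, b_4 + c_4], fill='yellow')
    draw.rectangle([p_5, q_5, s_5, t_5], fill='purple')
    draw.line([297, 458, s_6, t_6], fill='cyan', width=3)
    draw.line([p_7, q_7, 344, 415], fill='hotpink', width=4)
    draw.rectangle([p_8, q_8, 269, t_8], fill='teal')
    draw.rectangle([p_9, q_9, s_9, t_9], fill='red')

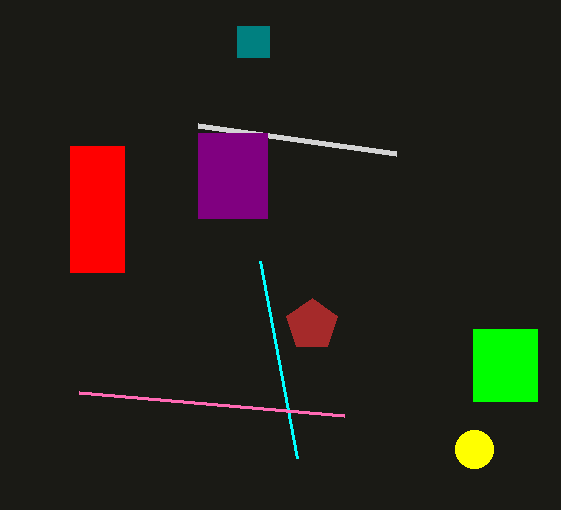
p_1 = 396, q_1 = 154, a_2 = 312, b_2 = 325, c_2 = 27, p_3 = 473, q_3 = 329, s_3 = 537, t_3 = 401, b_4 = 449, c_4 = 19, p_5 = 198, q_5 = 133, s_5 = 267, t_5 = 218, s_6 = 260, t_6 = 261, p_7 = 79, q_7 = 392, p_8 = 237, q_8 = 26, t_8 = 57, p_9 = 70, q_9 = 146, s_9 = 124, t_9 = 272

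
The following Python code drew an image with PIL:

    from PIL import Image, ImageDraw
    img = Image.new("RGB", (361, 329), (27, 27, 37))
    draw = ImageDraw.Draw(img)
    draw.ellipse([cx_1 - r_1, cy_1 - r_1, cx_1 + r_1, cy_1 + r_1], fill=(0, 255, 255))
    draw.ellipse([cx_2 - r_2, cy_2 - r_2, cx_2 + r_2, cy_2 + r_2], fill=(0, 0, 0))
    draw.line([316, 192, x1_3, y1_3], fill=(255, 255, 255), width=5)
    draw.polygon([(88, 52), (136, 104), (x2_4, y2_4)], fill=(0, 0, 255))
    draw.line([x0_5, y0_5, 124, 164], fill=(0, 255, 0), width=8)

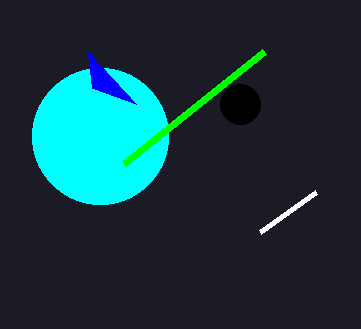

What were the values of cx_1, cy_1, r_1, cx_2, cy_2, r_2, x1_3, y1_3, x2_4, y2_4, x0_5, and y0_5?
cx_1 = 100; cy_1 = 136; r_1 = 68; cx_2 = 240; cy_2 = 104; r_2 = 20; x1_3 = 260; y1_3 = 232; x2_4 = 92; y2_4 = 88; x0_5 = 264; y0_5 = 52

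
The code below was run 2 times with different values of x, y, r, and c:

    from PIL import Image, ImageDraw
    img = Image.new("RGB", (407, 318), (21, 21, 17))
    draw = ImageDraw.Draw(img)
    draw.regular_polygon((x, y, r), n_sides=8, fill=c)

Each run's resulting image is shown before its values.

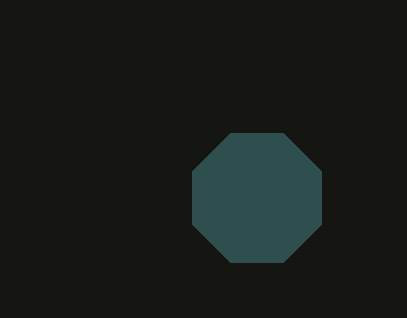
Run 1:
x = 257
y = 198
r = 70
c = 'darkslategray'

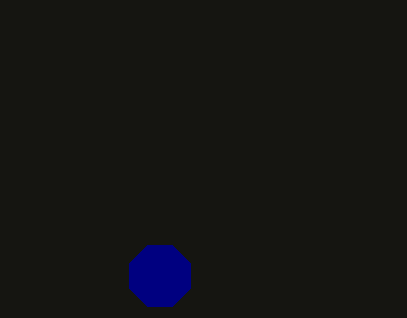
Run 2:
x = 160, y = 276, r = 33, c = 'navy'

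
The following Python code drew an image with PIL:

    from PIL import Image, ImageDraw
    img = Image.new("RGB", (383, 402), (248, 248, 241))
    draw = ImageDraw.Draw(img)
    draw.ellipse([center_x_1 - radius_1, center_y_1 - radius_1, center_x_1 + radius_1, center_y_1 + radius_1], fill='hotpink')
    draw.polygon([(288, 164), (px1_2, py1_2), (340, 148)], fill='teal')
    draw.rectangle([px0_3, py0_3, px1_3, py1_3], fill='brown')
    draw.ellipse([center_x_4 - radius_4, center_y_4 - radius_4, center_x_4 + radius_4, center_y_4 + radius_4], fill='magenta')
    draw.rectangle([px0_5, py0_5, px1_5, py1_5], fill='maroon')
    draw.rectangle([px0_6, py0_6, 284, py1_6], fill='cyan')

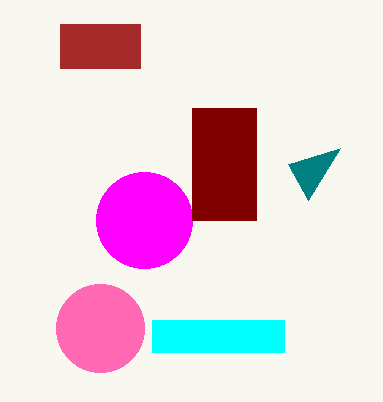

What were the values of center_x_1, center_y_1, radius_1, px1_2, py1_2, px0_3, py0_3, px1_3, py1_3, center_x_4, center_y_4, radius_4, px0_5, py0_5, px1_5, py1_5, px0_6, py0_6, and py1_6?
center_x_1 = 100; center_y_1 = 328; radius_1 = 44; px1_2 = 308; py1_2 = 200; px0_3 = 60; py0_3 = 24; px1_3 = 140; py1_3 = 68; center_x_4 = 144; center_y_4 = 220; radius_4 = 48; px0_5 = 192; py0_5 = 108; px1_5 = 256; py1_5 = 220; px0_6 = 152; py0_6 = 320; py1_6 = 352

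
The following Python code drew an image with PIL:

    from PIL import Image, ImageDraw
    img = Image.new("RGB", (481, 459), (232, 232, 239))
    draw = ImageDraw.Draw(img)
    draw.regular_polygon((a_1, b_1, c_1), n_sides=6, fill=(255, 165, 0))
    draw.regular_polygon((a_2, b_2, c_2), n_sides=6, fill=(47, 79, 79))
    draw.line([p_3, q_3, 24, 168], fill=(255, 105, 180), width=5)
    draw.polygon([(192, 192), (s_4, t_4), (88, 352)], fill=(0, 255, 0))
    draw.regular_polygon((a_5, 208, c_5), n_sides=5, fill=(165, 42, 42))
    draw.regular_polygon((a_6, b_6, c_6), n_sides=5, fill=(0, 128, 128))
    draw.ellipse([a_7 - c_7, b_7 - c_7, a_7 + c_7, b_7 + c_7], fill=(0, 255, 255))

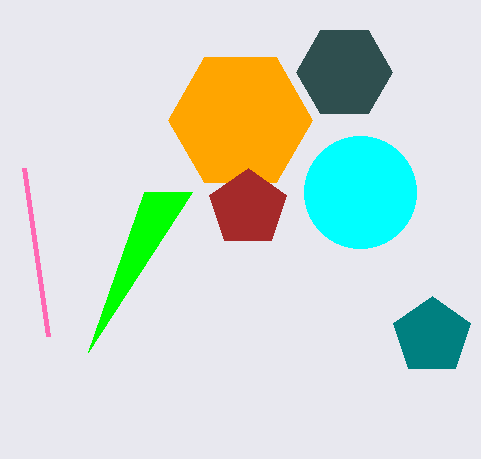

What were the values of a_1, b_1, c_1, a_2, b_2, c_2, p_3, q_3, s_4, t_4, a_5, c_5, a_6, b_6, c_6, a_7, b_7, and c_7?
a_1 = 240, b_1 = 120, c_1 = 72, a_2 = 344, b_2 = 72, c_2 = 48, p_3 = 48, q_3 = 336, s_4 = 144, t_4 = 192, a_5 = 248, c_5 = 40, a_6 = 432, b_6 = 336, c_6 = 40, a_7 = 360, b_7 = 192, c_7 = 56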